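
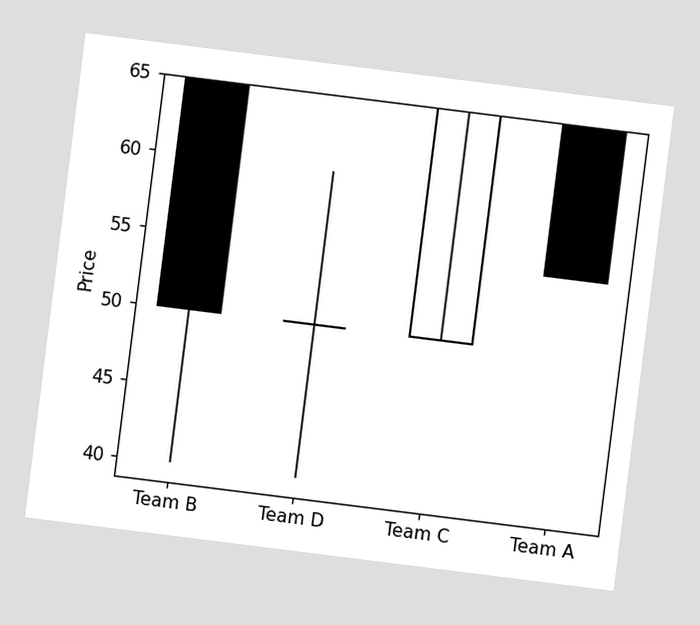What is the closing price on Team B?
The chart is tilted about 7° clockwise. The Team B candle closes at 50.

50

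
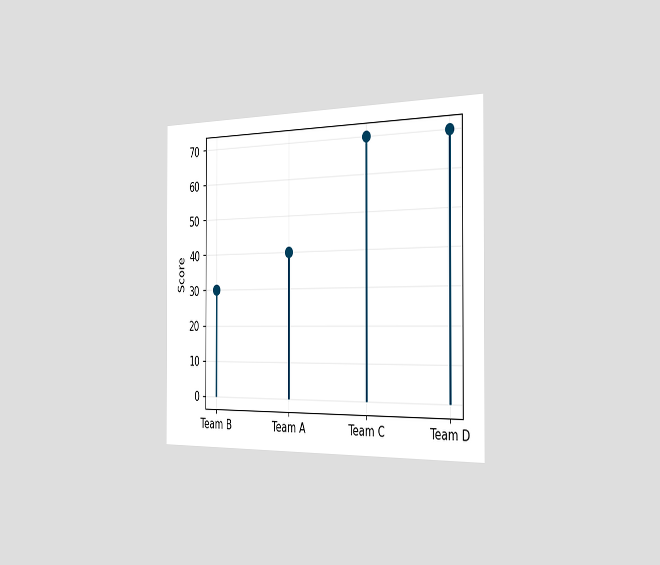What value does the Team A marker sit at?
The chart is viewed slightly from the right. The Team A marker sits at 40.

40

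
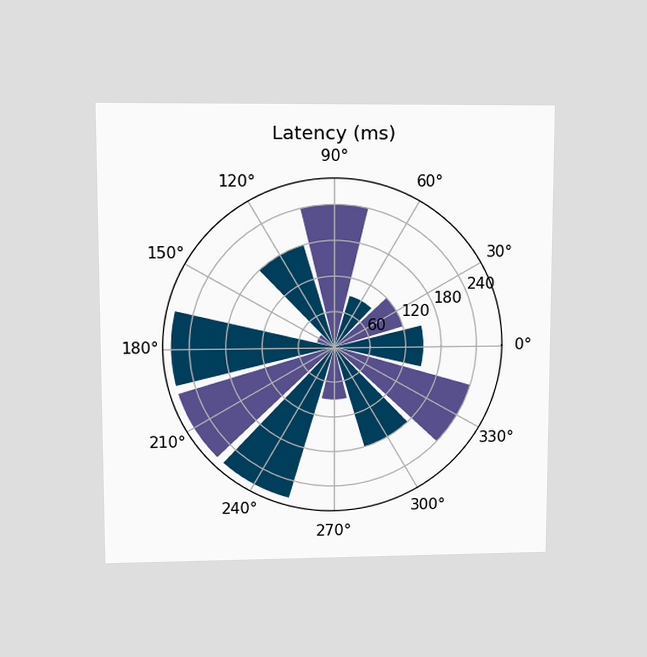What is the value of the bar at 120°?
The chart is viewed at a slight angle. The bar at 120° reaches 180ms on the radial axis.

180ms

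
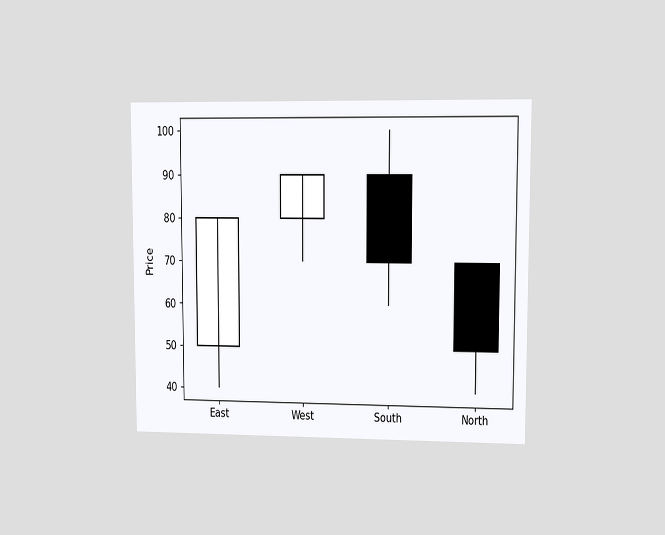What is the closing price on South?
70

The chart is viewed at a slight angle. The South candle closes at 70.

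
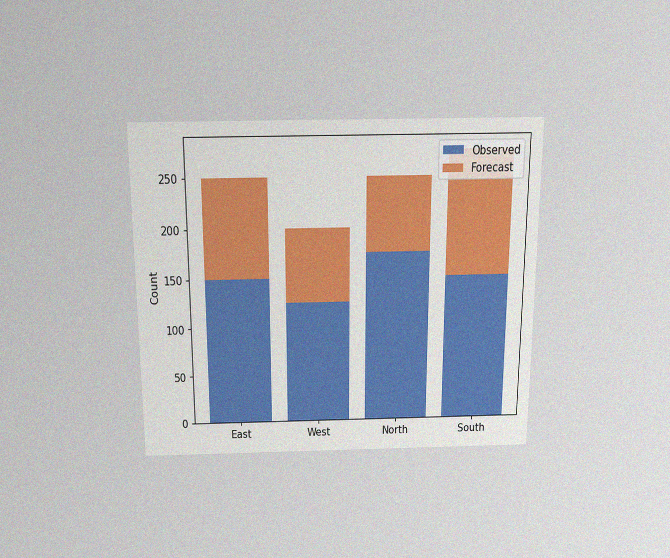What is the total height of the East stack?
250

The chart is viewed slightly from above, with some photo noise. The East stack's top reaches 250 on the y-axis.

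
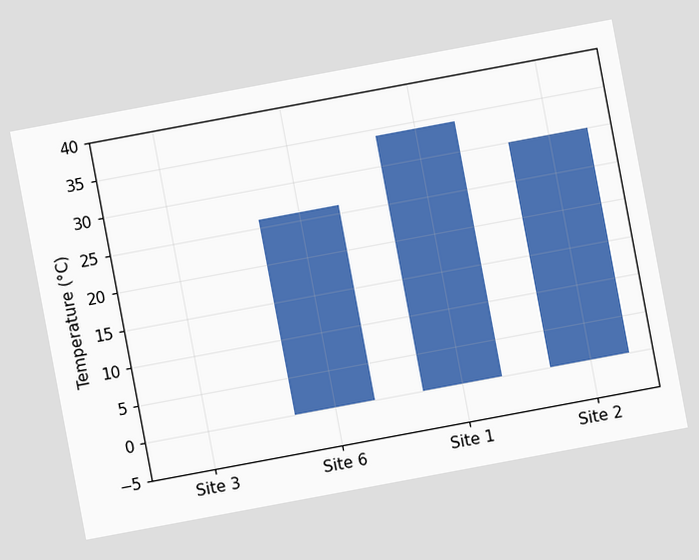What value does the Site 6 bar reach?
The chart is tilted about 11° counter-clockwise. Reading along the chart's y-axis, the Site 6 bar reaches 26°C.

26°C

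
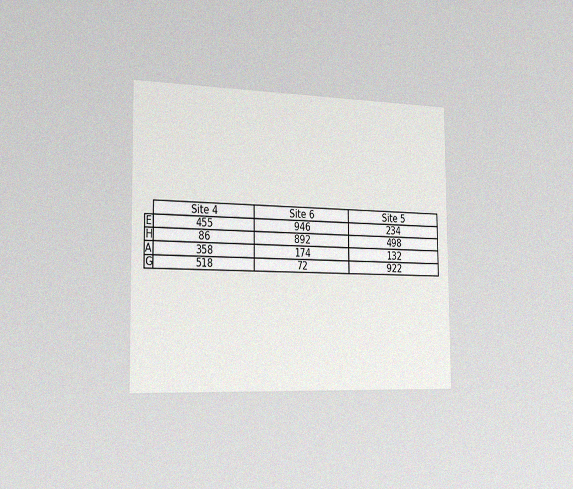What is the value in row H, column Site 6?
892

The chart is viewed slightly from the left, with some photo noise. The (H, Site 6) cell reads 892.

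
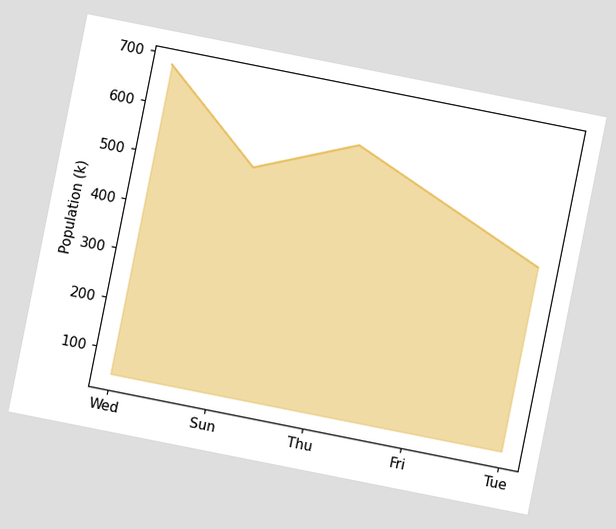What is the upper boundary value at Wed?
The chart is tilted about 11° clockwise. At Wed the upper boundary is at 680k.

680k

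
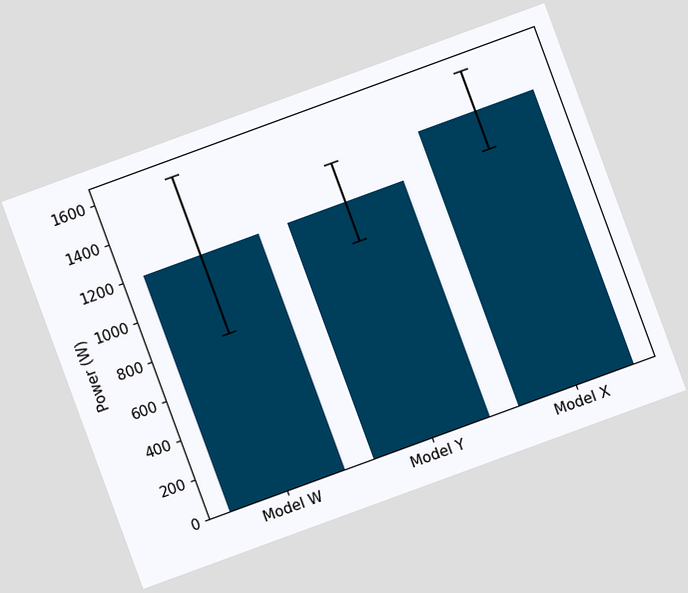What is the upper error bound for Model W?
The chart is tilted about 20° counter-clockwise. The Model W bar's upper whisker reaches 1600W.

1600W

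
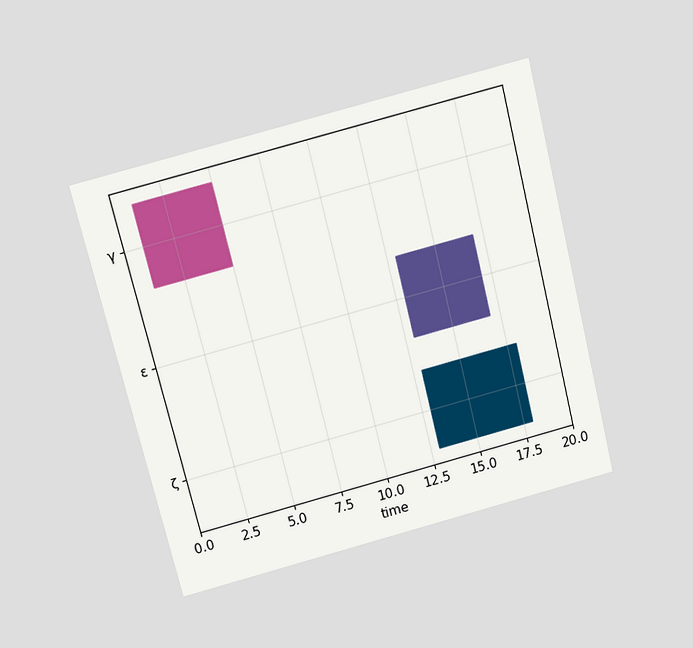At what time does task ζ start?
The chart is tilted about 14° counter-clockwise and viewed slightly from above. The ζ bar begins at t=13.

13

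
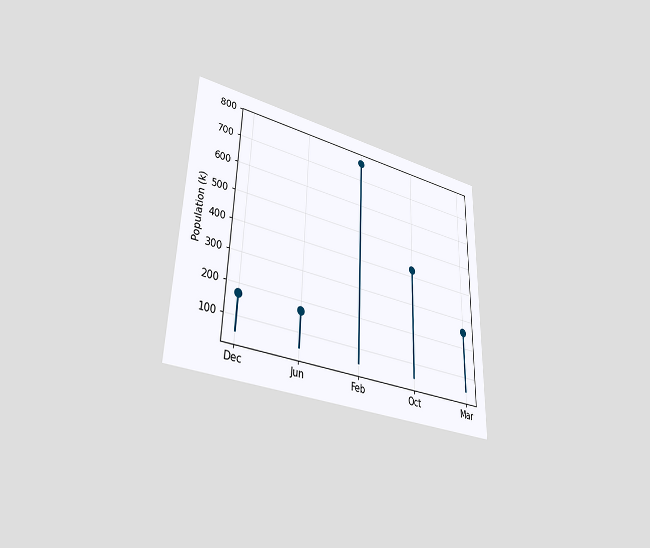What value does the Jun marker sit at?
The chart is viewed at a slight angle. The Jun marker sits at 170k.

170k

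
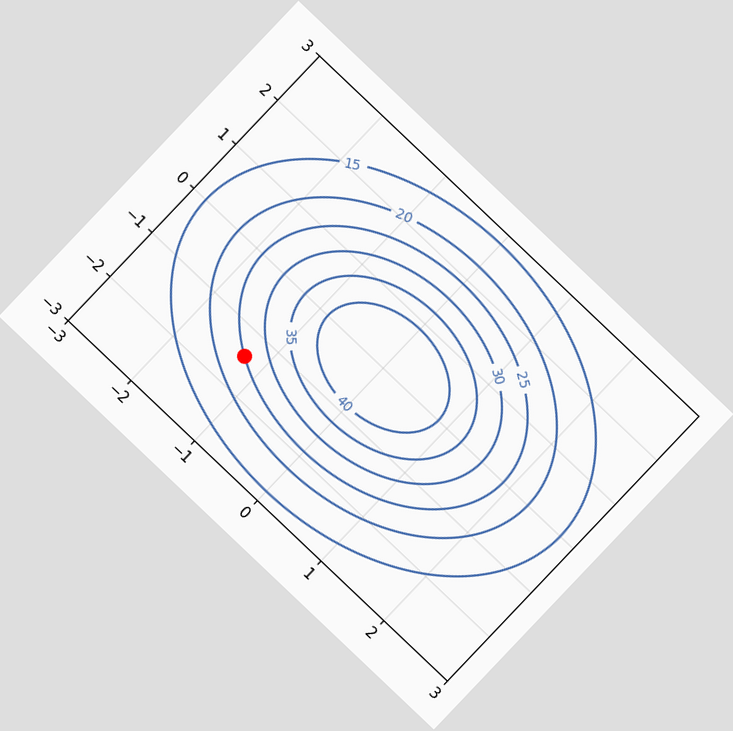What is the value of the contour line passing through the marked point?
25

The chart is tilted about 44° clockwise. The marked point sits on the contour labelled 25.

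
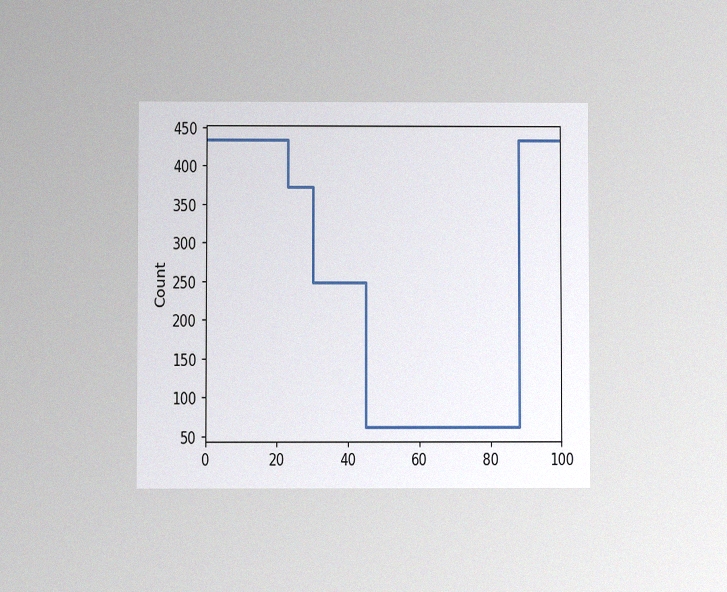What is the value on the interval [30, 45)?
248

The chart is viewed at a slight angle, with some photo noise. On [30, 45) the step sits at 248.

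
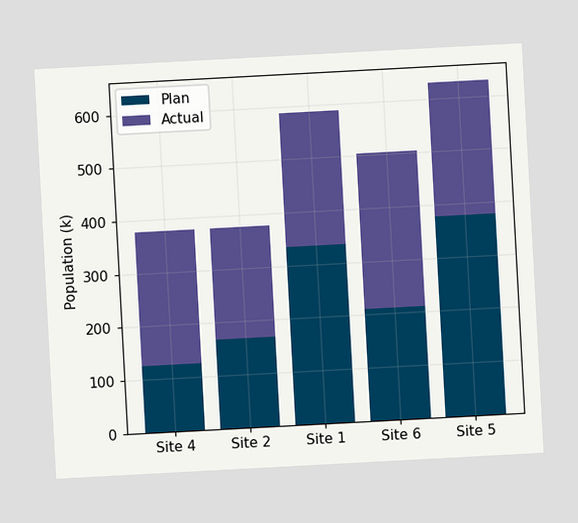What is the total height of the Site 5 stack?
630k

The chart is tilted about 3° counter-clockwise. The Site 5 stack's top reaches 630k on the y-axis.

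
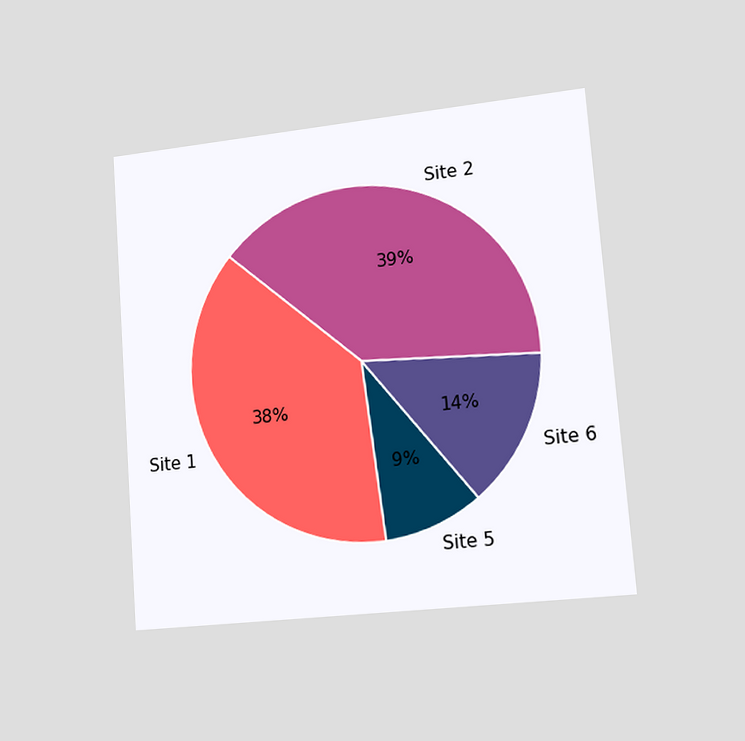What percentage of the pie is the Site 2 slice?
The chart is tilted about 4° counter-clockwise and viewed slightly from the right. The Site 2 slice takes up 39% of the pie.

39%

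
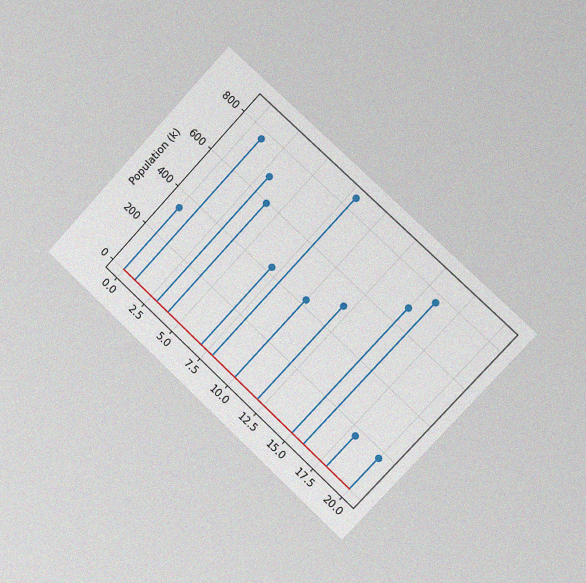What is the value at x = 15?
The chart is tilted about 43° clockwise and viewed slightly from the right, with some photo noise. The stem at x=15 reaches 680k.

680k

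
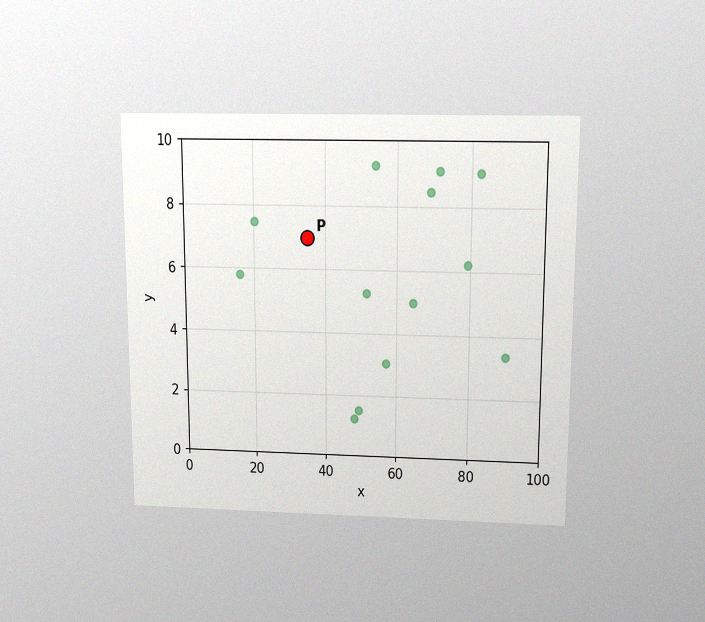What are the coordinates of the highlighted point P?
(35, 7)

The chart is viewed slightly from above, with some photo noise. Following the gridlines from P to each axis, P sits at (35, 7).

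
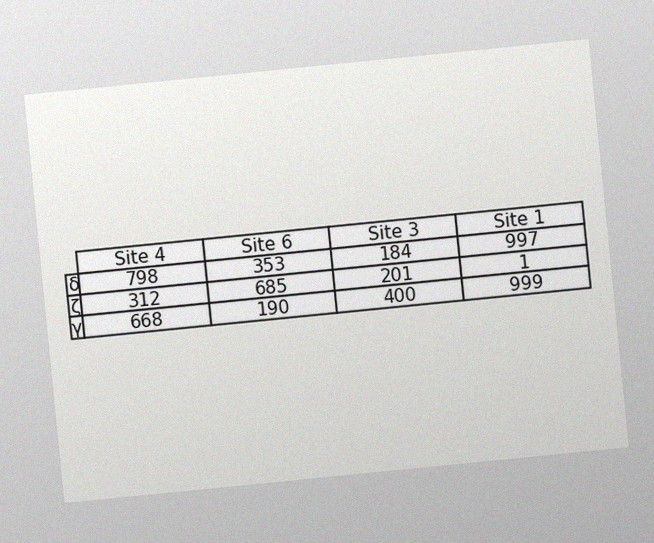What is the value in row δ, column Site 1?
997

The chart is tilted about 6° counter-clockwise, with some photo noise. The (δ, Site 1) cell reads 997.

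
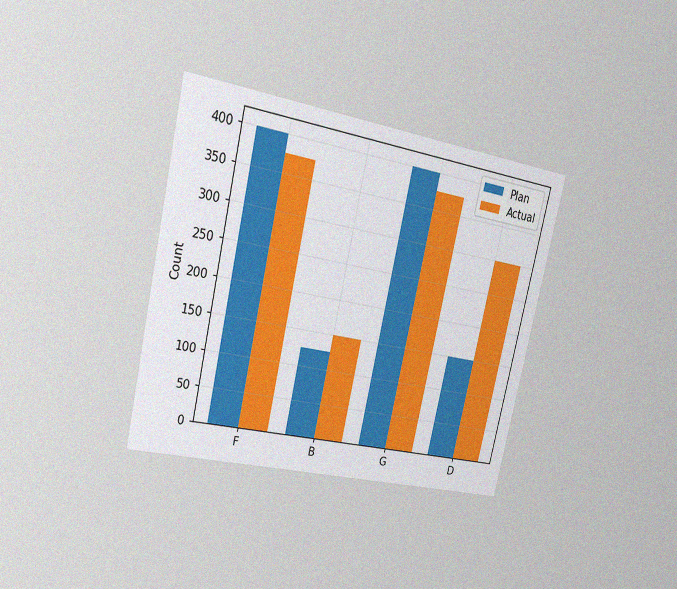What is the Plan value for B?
The chart is tilted about 13° clockwise and viewed slightly from the left, with some photo noise. The Plan bar at B reaches 125 on the y-axis.

125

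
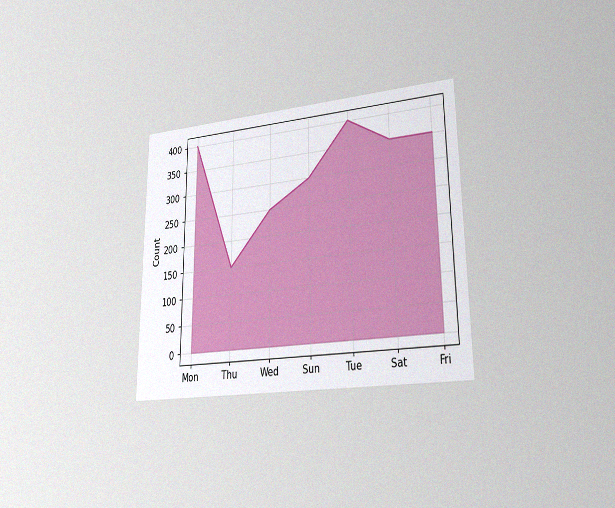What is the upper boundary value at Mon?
400

The chart is viewed at a slight angle, with some photo noise. At Mon the upper boundary is at 400.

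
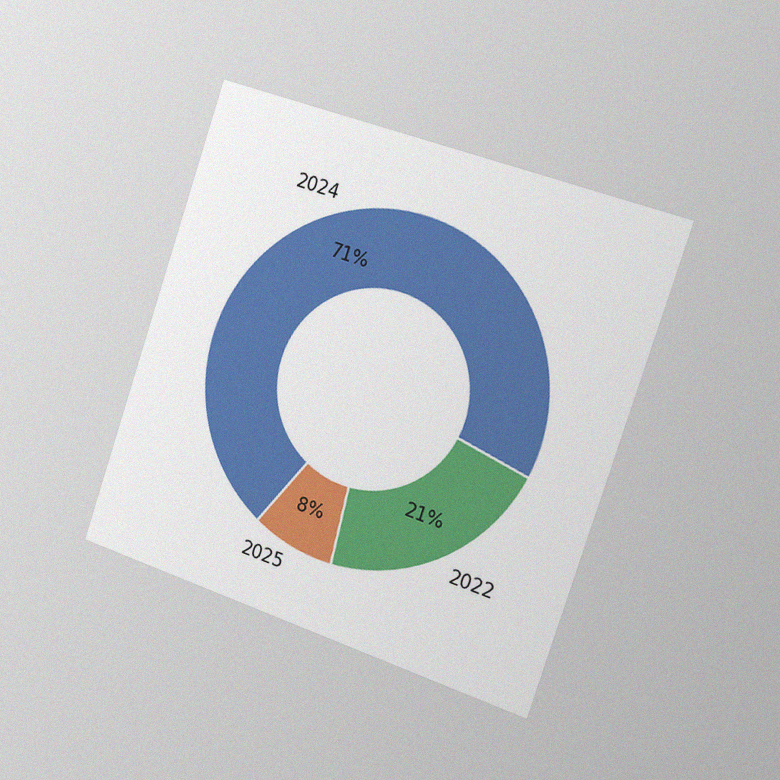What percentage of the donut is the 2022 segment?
21%

The chart is tilted about 18° clockwise and viewed slightly from the right, with some photo noise. The 2022 segment takes up 21% of the ring.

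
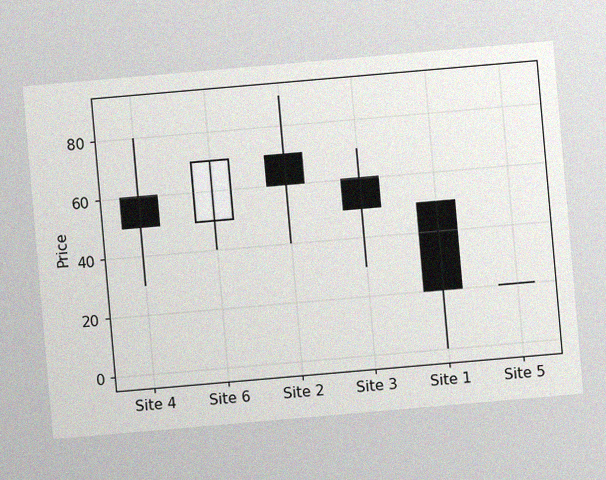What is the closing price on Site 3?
The chart is tilted about 5° counter-clockwise, with some photo noise. The Site 3 candle closes at 50.

50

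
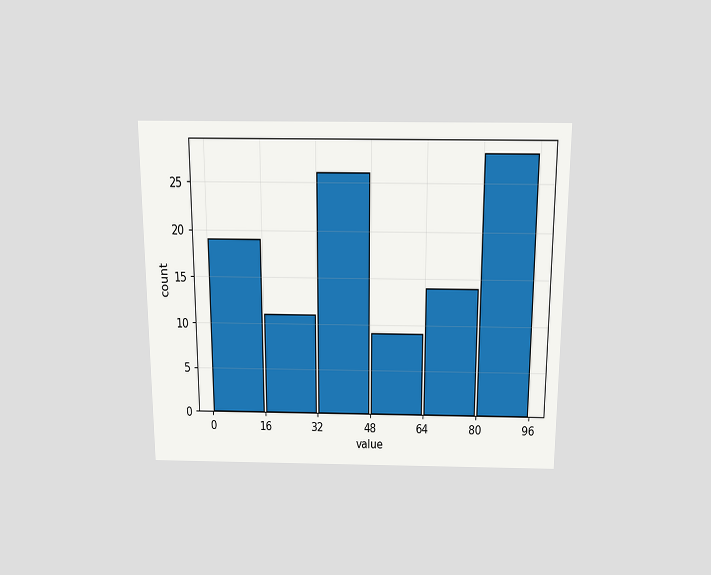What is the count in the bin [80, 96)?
The chart is viewed slightly from above. The [80, 96) bin has height 28.

28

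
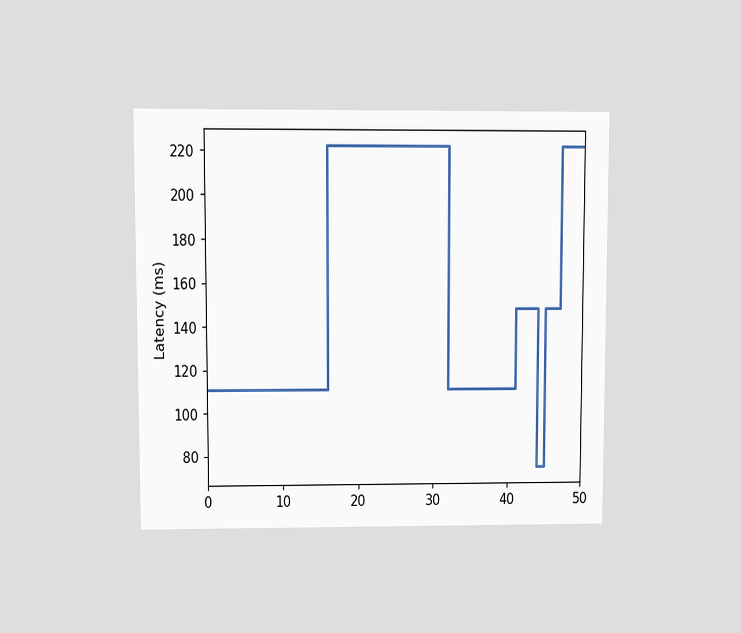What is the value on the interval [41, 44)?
The chart is viewed at a slight angle. On [41, 44) the step sits at 148ms.

148ms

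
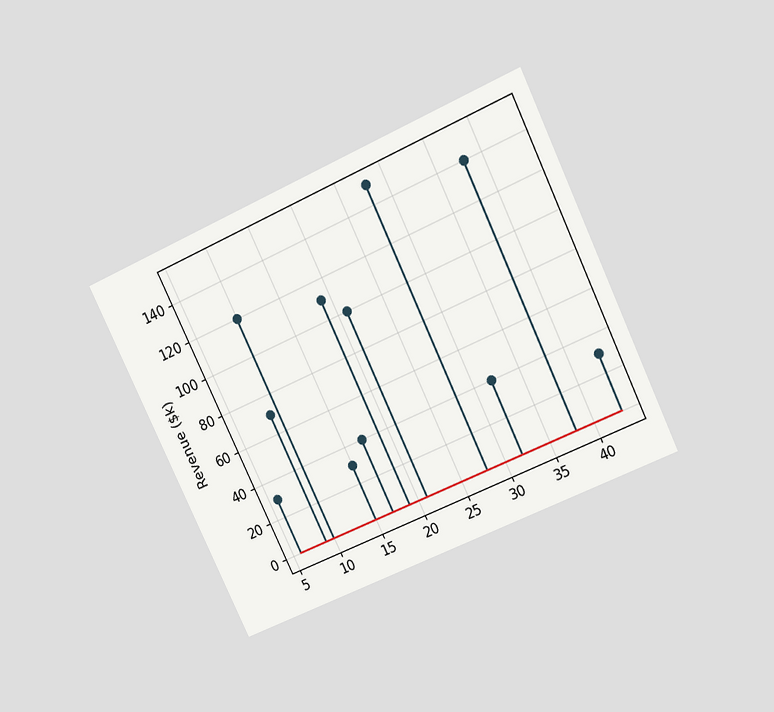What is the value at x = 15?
$30k

The chart is tilted about 25° counter-clockwise and viewed slightly from above. The stem at x=15 reaches $30k.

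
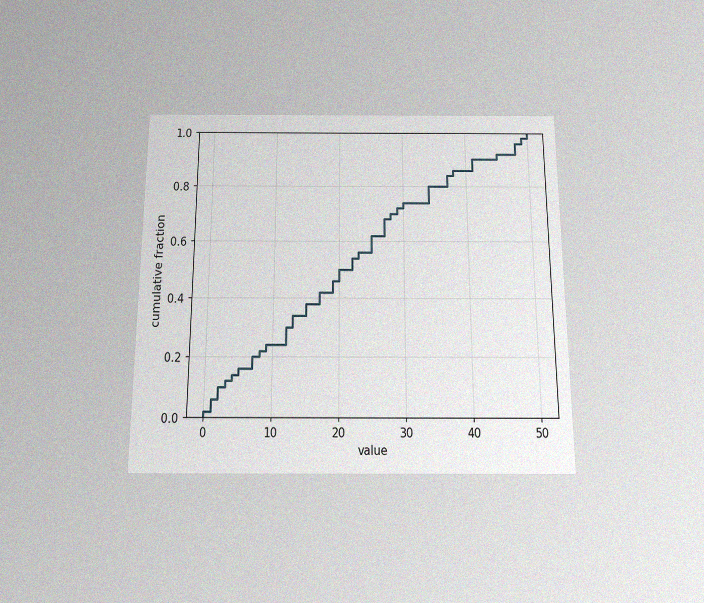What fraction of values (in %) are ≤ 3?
12%

The chart is viewed slightly from below, with some photo noise. At x=3 the ECDF step is at 12%.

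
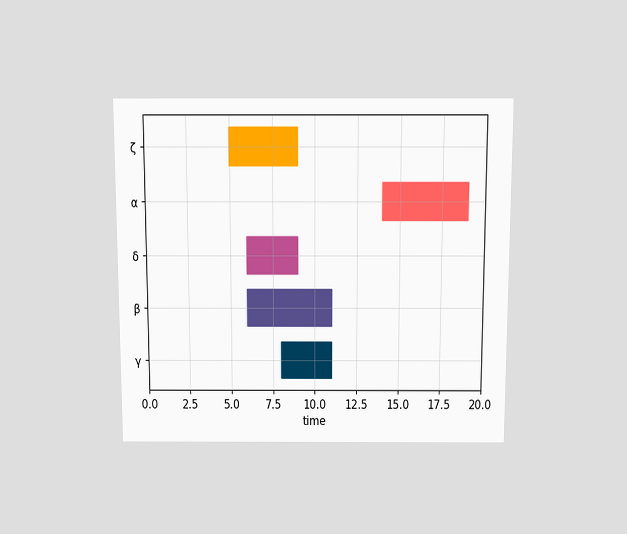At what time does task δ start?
The chart is viewed slightly from above. The δ bar begins at t=6.

6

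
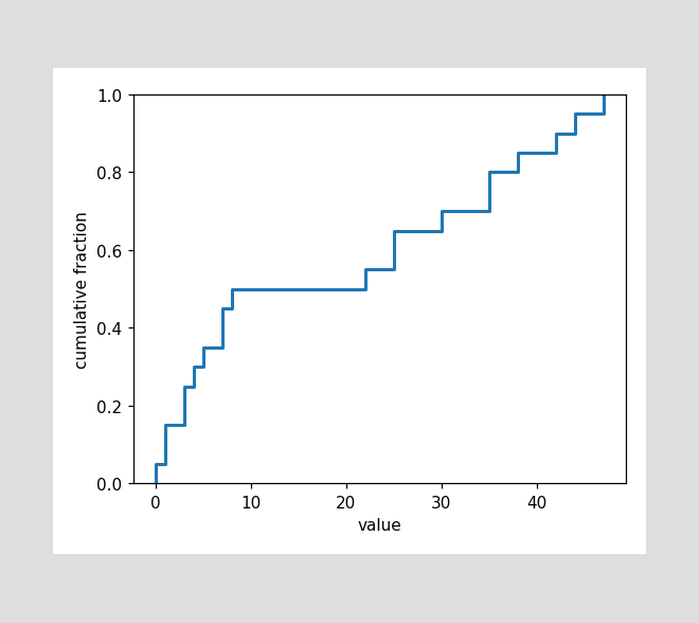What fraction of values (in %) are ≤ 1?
15%

At x=1 the ECDF step is at 15%.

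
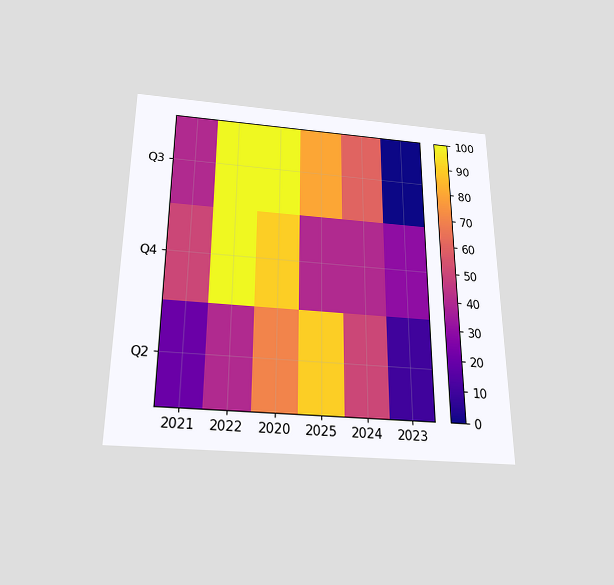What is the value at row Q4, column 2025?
40

The chart is viewed slightly from below. Matching cell (Q4, 2025) against the colorbar gives 40.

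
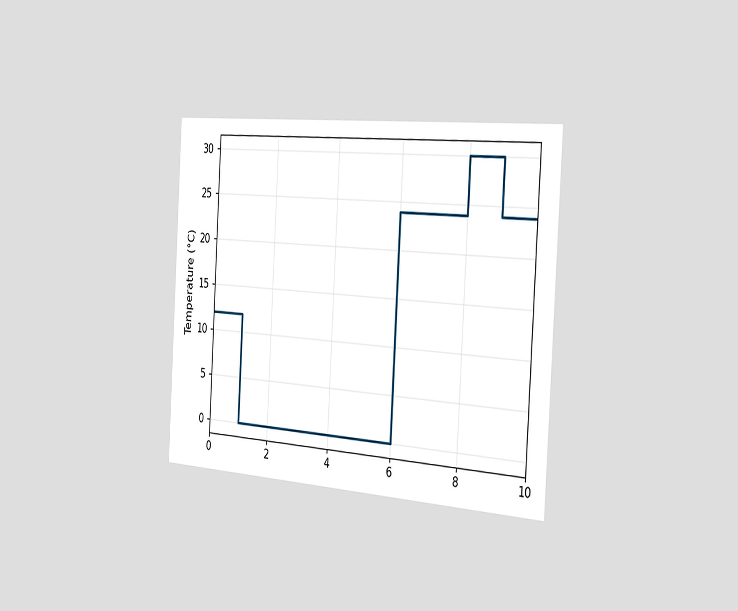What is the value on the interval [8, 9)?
30°C

The chart is tilted about 3° clockwise and viewed slightly from the right. On [8, 9) the step sits at 30°C.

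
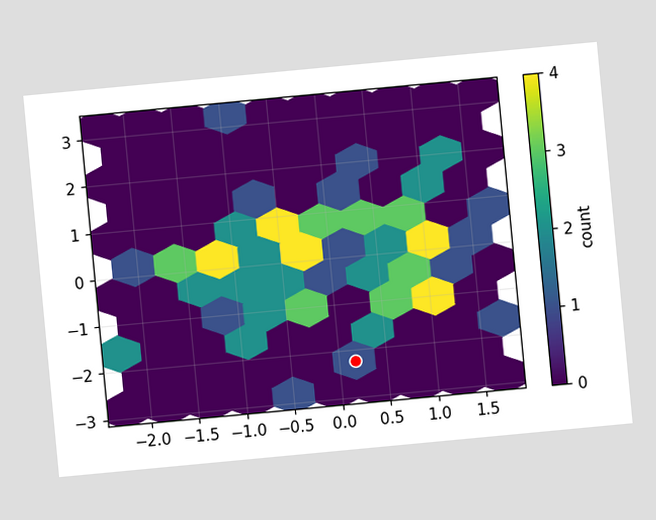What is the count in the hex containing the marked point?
1

The chart is tilted about 5° counter-clockwise. The marked hex reads 1 on the colorbar.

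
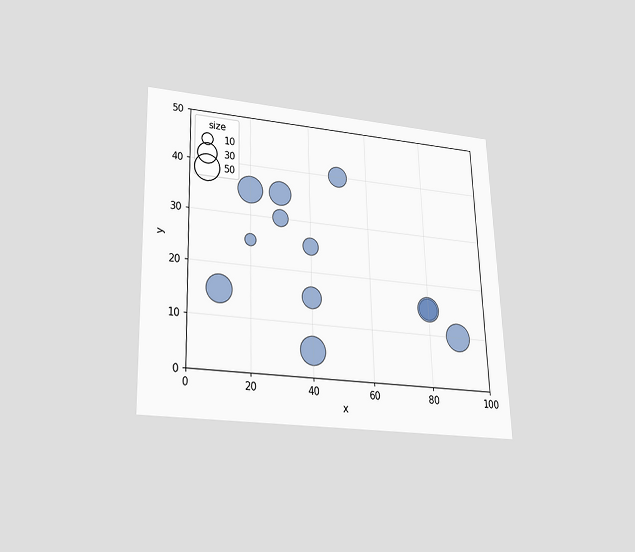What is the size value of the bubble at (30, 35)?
40

The chart is viewed slightly from below. Matching the bubble at (30, 35) against the size legend gives 40.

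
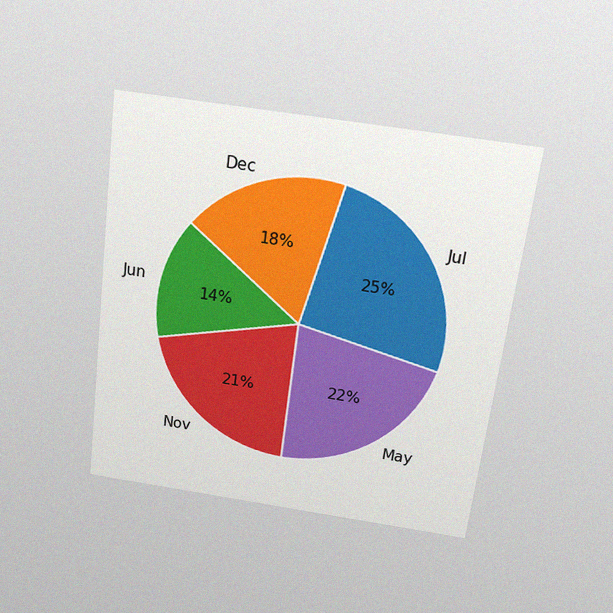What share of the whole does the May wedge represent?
The chart is tilted about 7° clockwise and viewed slightly from above, with some photo noise. The May slice takes up 22% of the pie.

22%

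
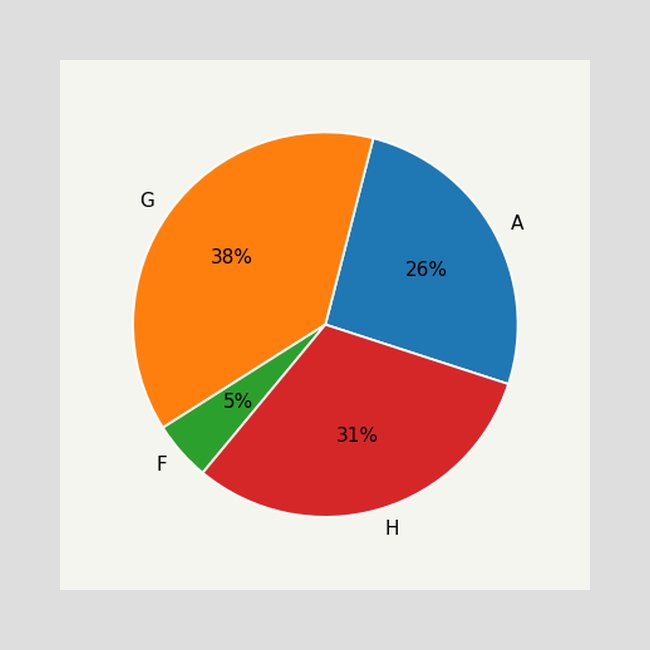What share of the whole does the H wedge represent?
31%

The H slice takes up 31% of the pie.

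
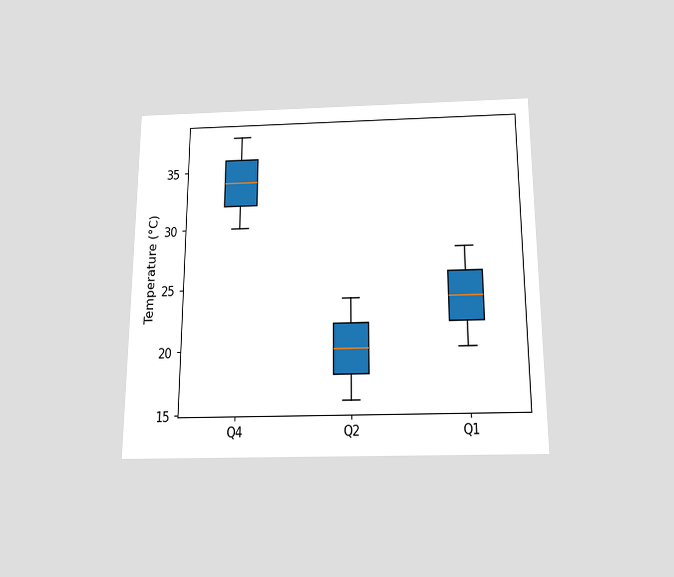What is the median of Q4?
The chart is viewed slightly from below. The median line in the Q4 box sits at 34°C.

34°C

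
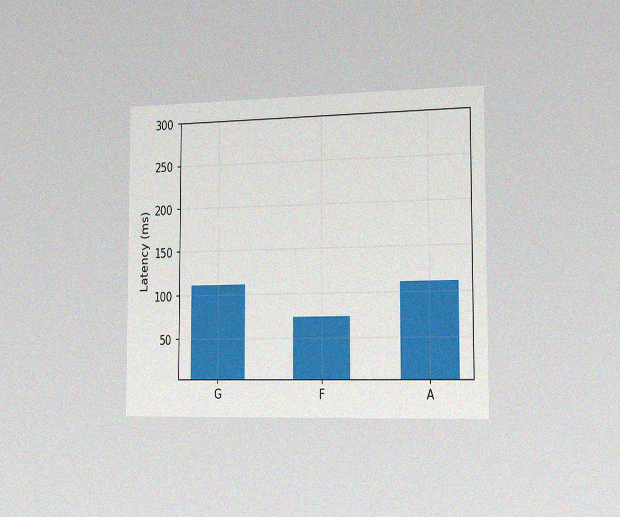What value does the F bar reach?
74ms

The chart is viewed slightly from the right, with some photo noise. Reading along the chart's y-axis, the F bar reaches 74ms.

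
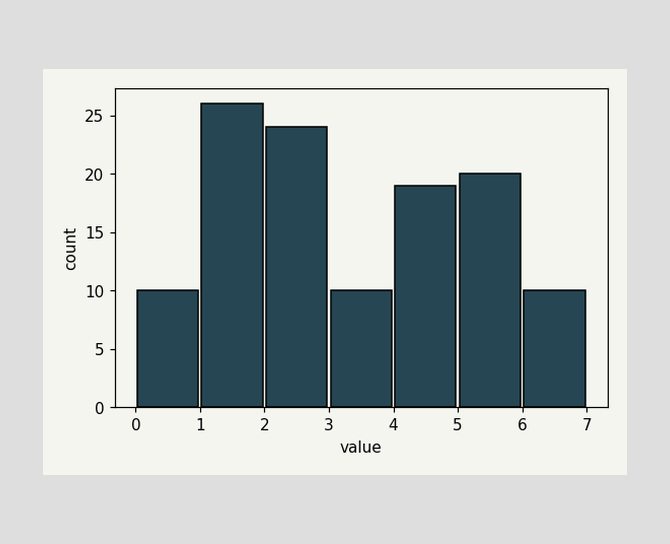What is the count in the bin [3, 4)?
10

The [3, 4) bin has height 10.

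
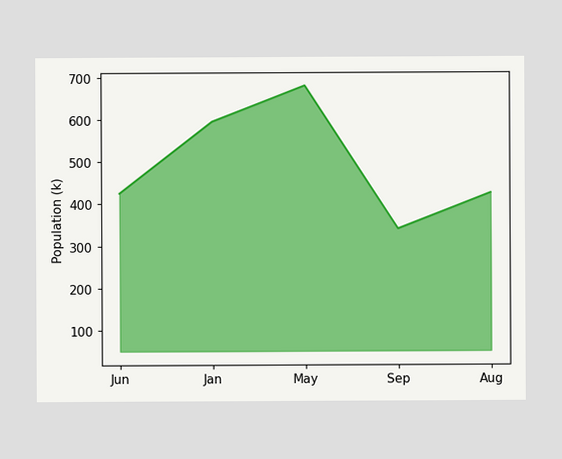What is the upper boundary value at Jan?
595k

At Jan the upper boundary is at 595k.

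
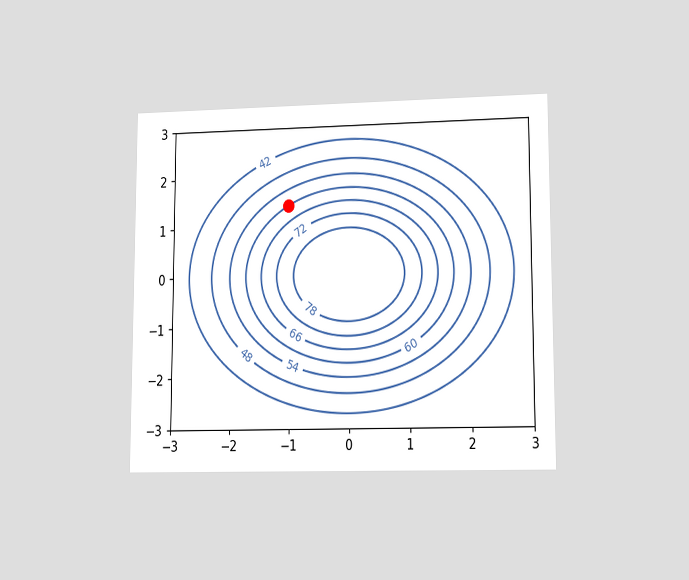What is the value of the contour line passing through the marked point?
The chart is viewed at a slight angle. The marked point sits on the contour labelled 60.

60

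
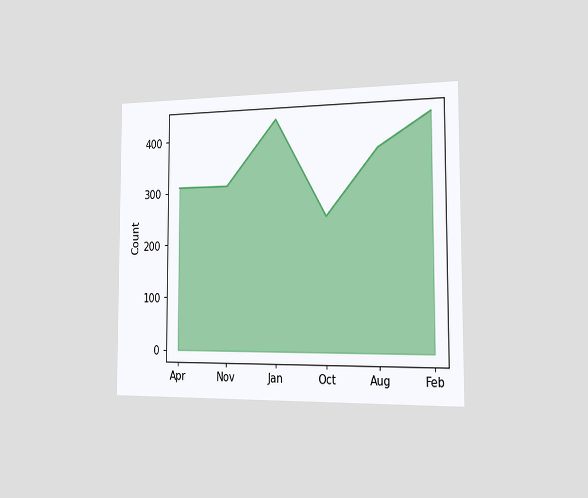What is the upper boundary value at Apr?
The chart is viewed slightly from the right. At Apr the upper boundary is at 310.

310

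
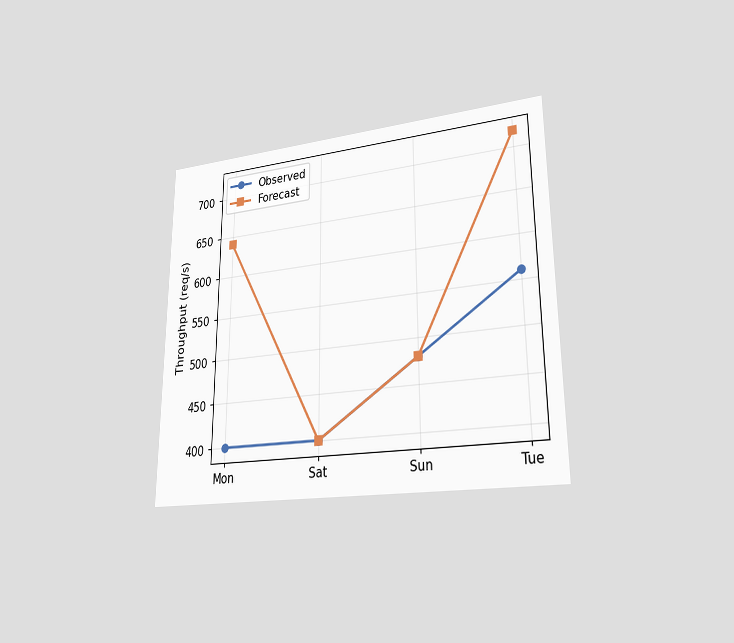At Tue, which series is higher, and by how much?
The chart is viewed at a slight angle. At Tue, Forecast sits above the other line by 160req/s.

Forecast, by 160req/s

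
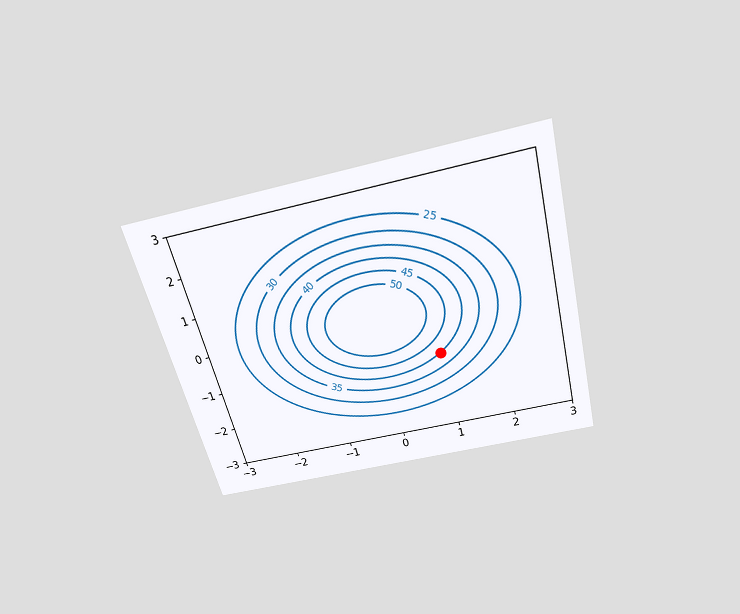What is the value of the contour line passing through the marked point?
40

The chart is tilted about 15° counter-clockwise and viewed slightly from above. The marked point sits on the contour labelled 40.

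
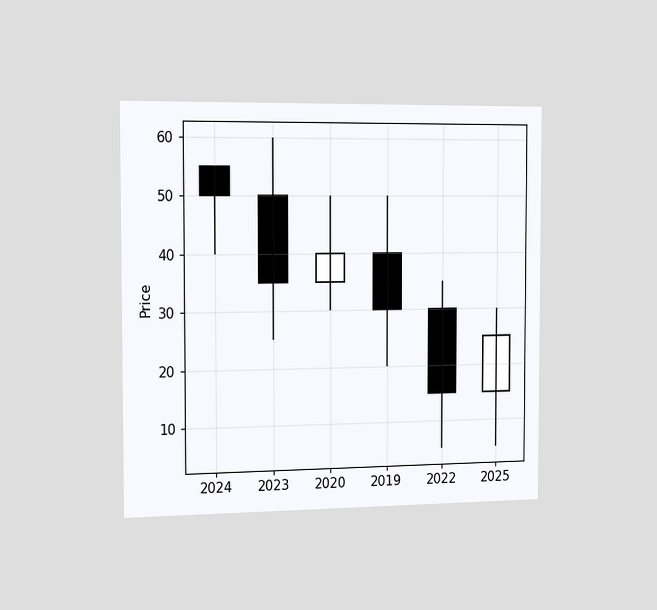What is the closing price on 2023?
The chart is viewed slightly from the left. The 2023 candle closes at 35.

35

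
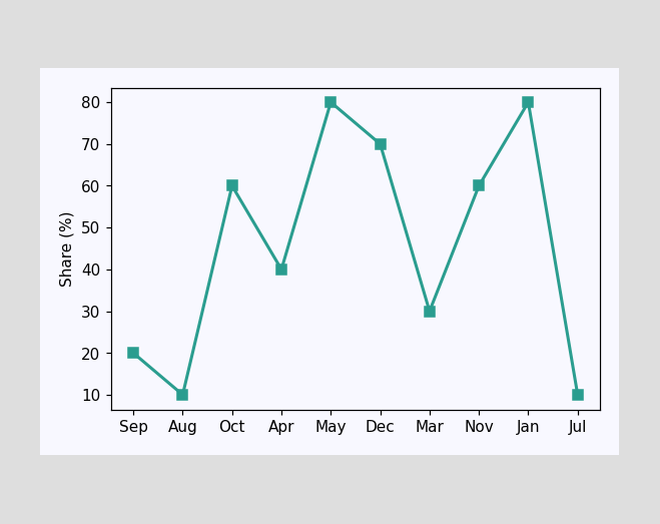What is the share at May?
At May, the line is at 80%.

80%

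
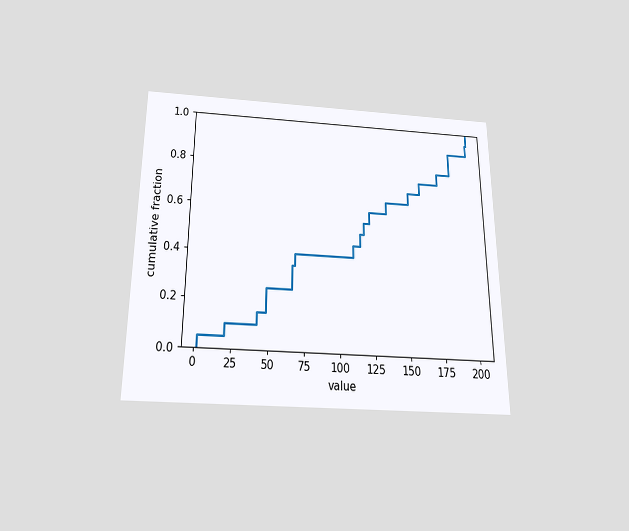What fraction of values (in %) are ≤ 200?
The chart is viewed slightly from below. At x=200 the ECDF step is at 100%.

100%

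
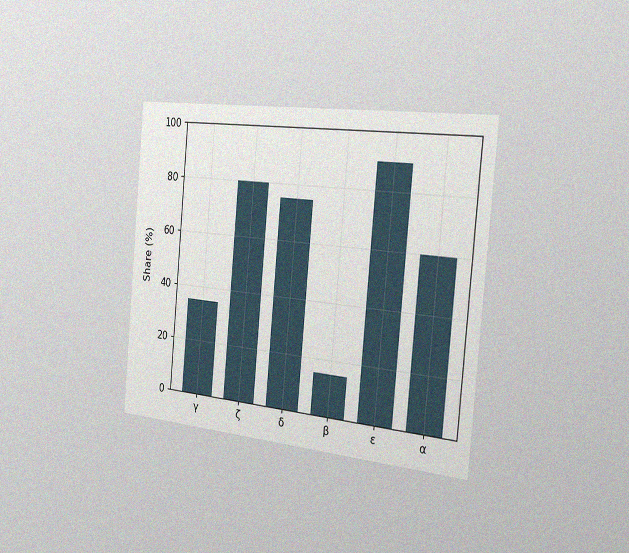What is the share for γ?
35%

The chart is tilted about 5° clockwise and viewed slightly from the right, with some photo noise. Reading along the chart's y-axis, the γ bar reaches 35%.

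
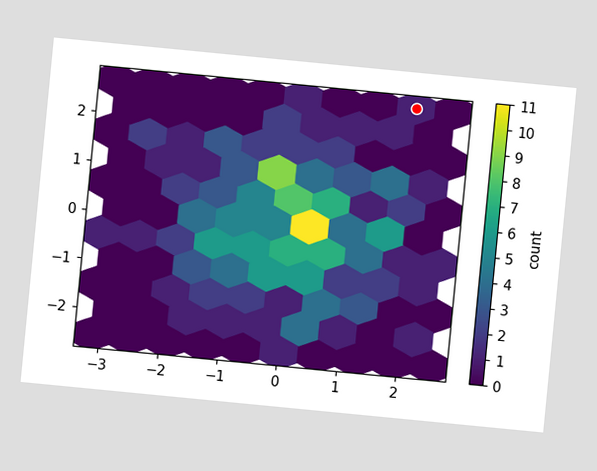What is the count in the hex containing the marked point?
The chart is tilted about 6° clockwise. The marked hex reads 1 on the colorbar.

1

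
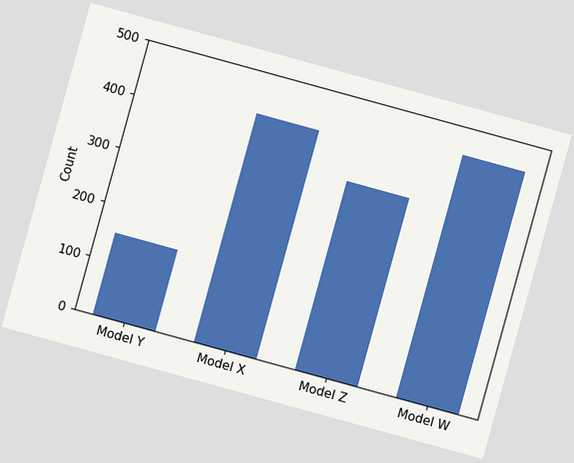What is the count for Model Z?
The chart is tilted about 15° clockwise. Reading along the chart's y-axis, the Model Z bar reaches 350.

350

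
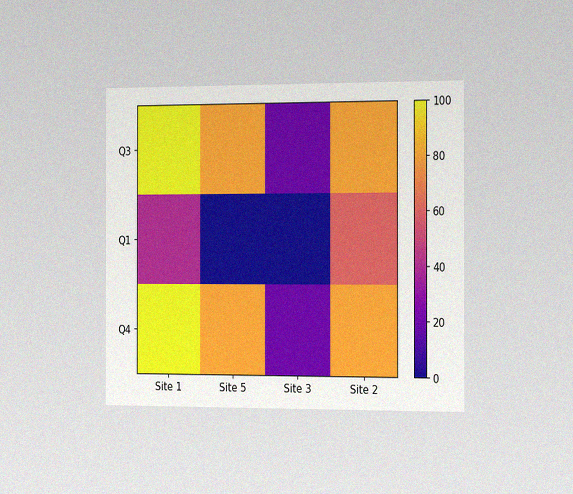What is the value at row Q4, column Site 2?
The chart is viewed slightly from the right, with some photo noise. Matching cell (Q4, Site 2) against the colorbar gives 80.

80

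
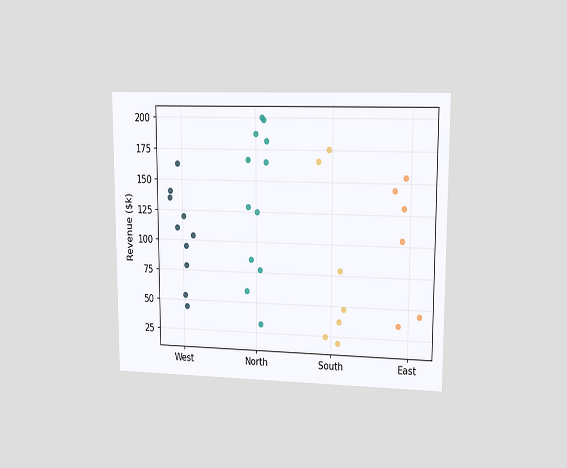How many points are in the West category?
10

The chart is viewed at a slight angle. Counting the markers in the West column gives 10.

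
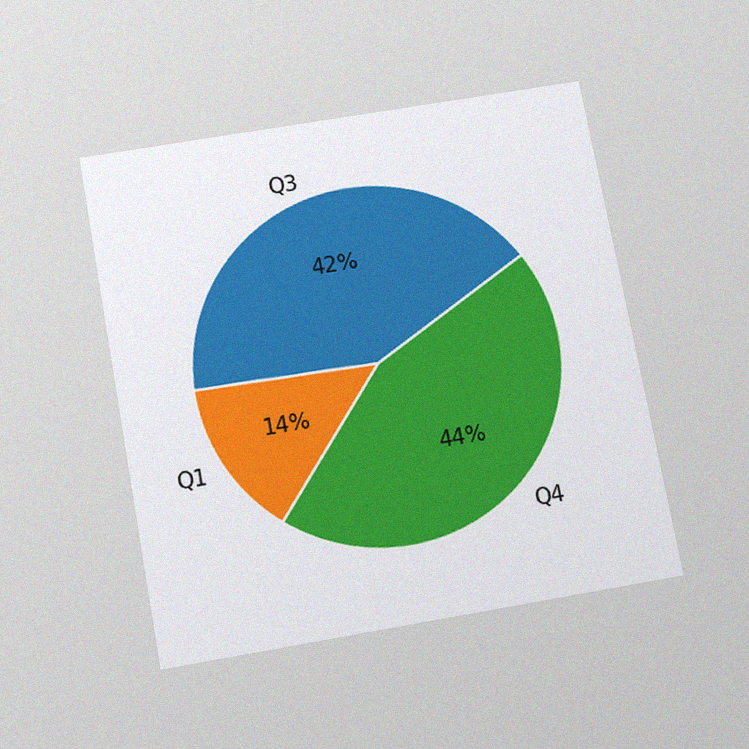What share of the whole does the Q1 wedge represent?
14%

The chart is tilted about 10° counter-clockwise and viewed slightly from below, with some photo noise. The Q1 slice takes up 14% of the pie.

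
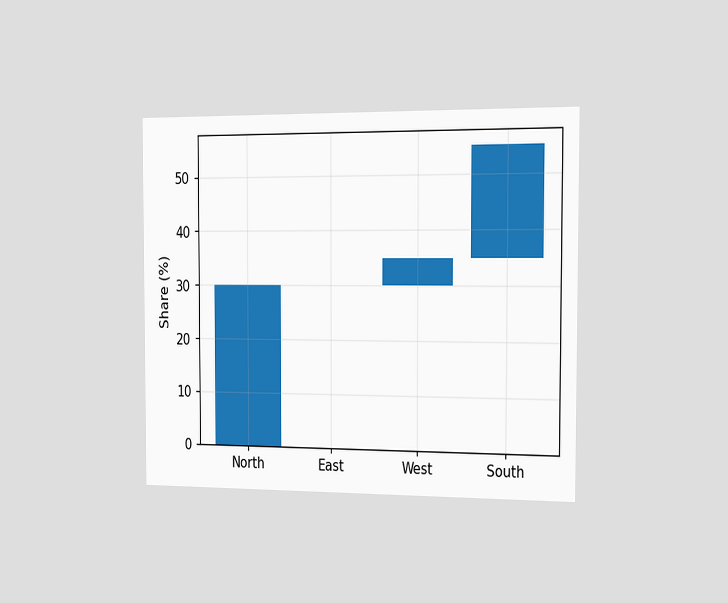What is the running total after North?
30%

The chart is viewed slightly from the right. After North the running total reaches 30%.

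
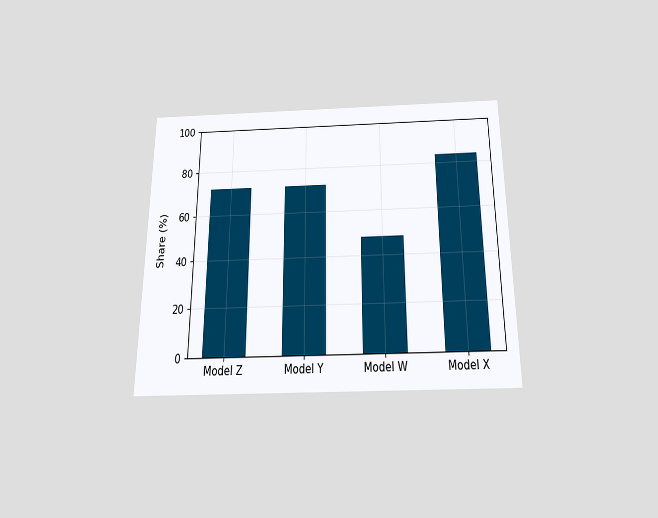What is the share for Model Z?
The chart is viewed slightly from below. Reading along the chart's y-axis, the Model Z bar reaches 72%.

72%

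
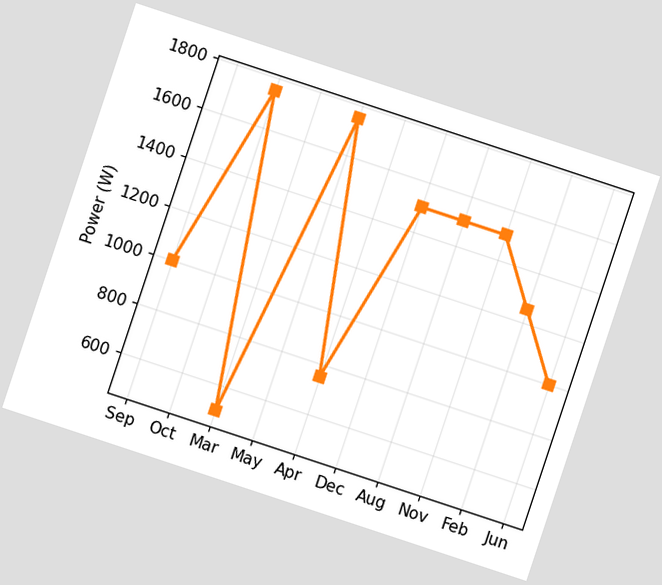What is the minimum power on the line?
The chart is tilted about 18° clockwise. The lowest point is at Mar, and reading across to the y-axis gives 500W.

500W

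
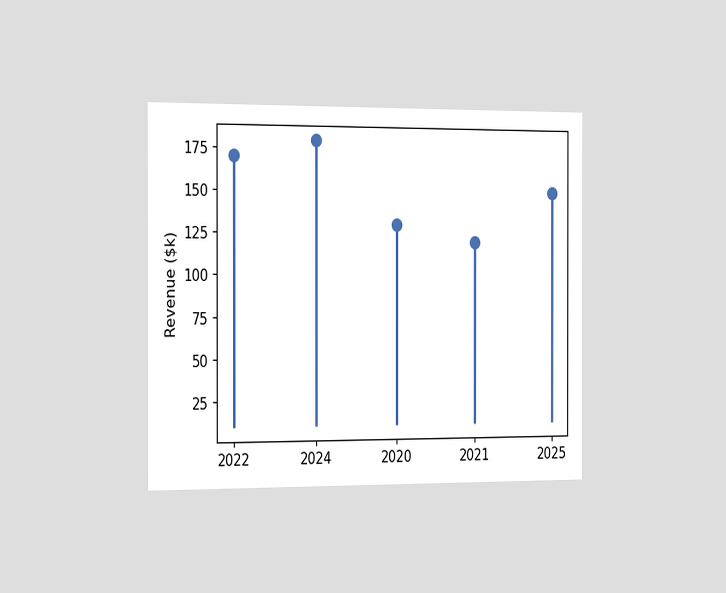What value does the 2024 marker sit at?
The chart is viewed slightly from the left. The 2024 marker sits at $180k.

$180k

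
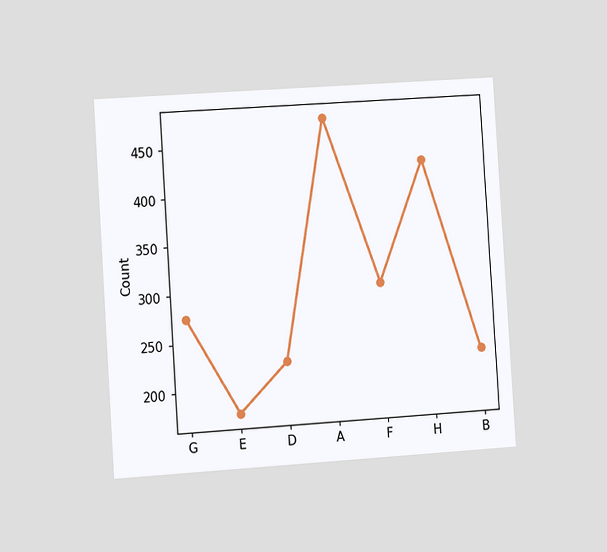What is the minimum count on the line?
175

The chart is tilted about 4° counter-clockwise and viewed slightly from the left. The lowest point is at E, and reading across to the y-axis gives 175.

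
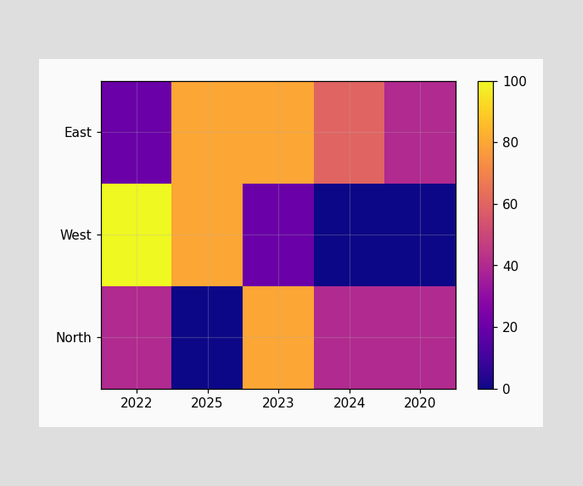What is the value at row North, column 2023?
80

Matching cell (North, 2023) against the colorbar gives 80.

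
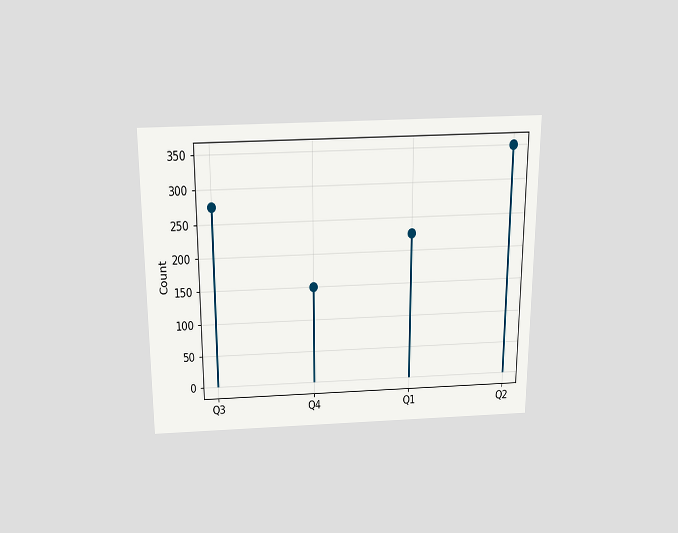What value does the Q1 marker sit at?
The chart is viewed slightly from above. The Q1 marker sits at 225.

225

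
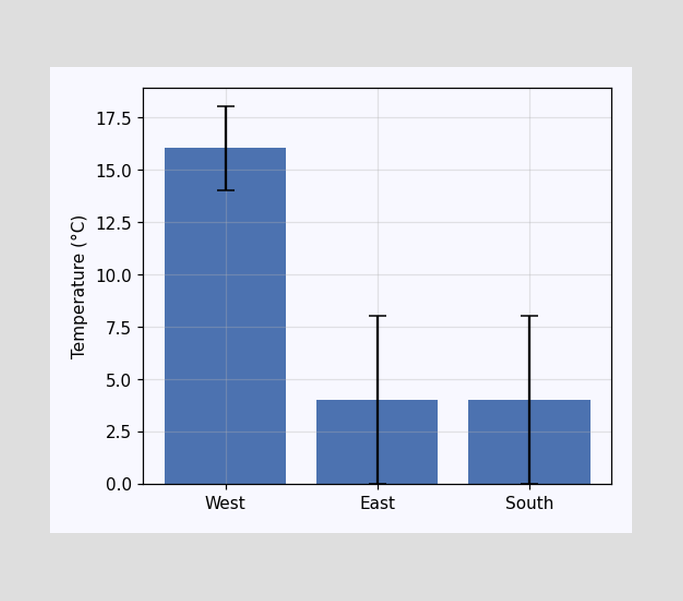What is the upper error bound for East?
8°C

The East bar's upper whisker reaches 8°C.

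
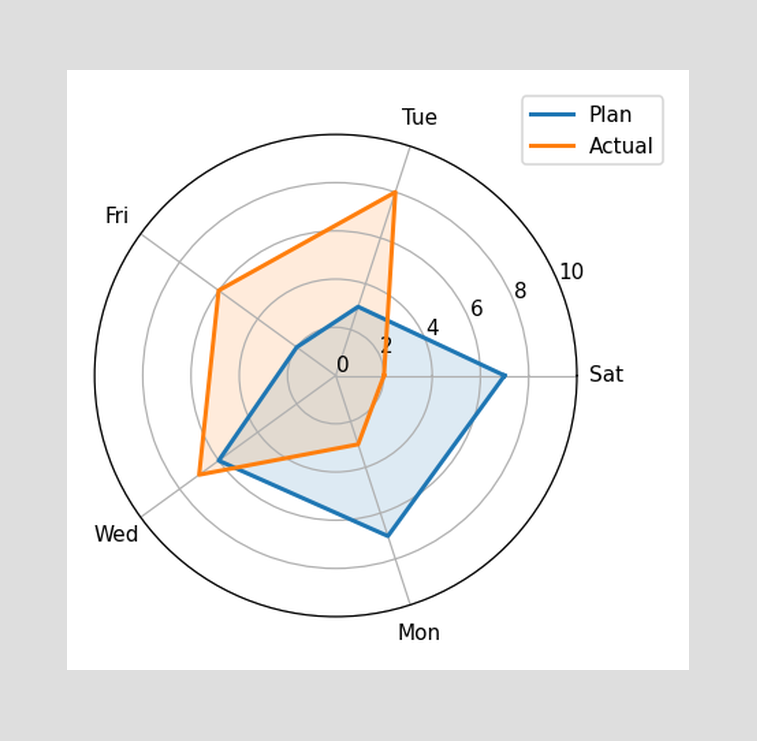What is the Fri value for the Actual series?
On the Fri axis, Actual reaches 6.

6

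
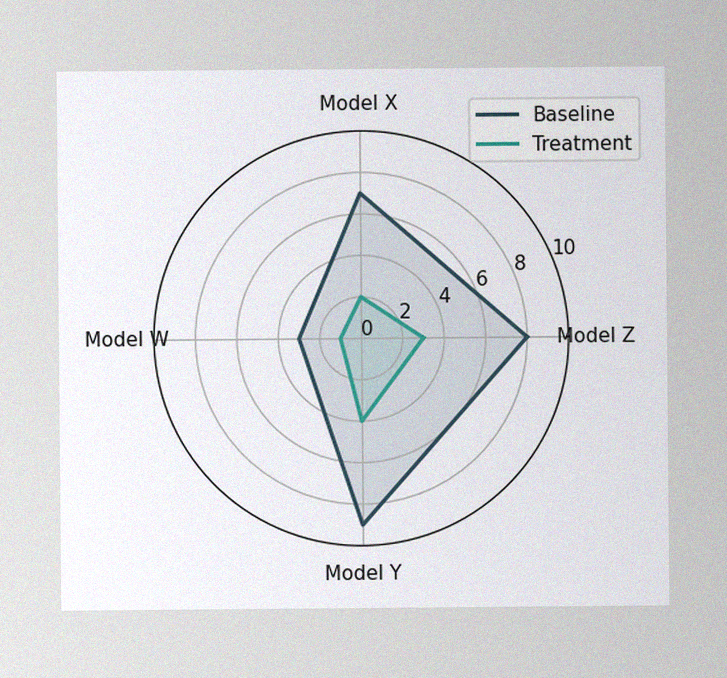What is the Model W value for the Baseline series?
3

The image has some photo noise and uneven lighting. On the Model W axis, Baseline reaches 3.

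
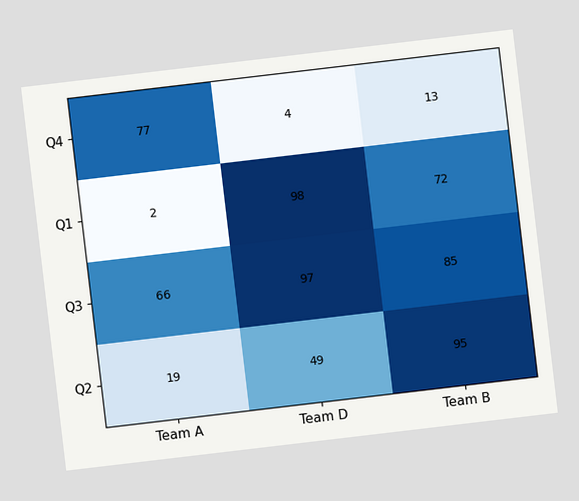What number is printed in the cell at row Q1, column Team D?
The chart is tilted about 7° counter-clockwise. The (Q1, Team D) cell reads 98.

98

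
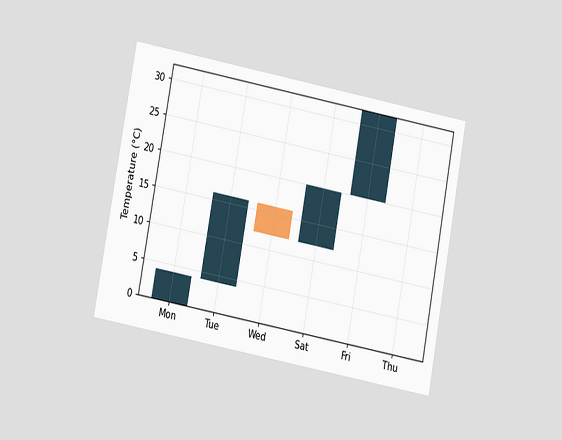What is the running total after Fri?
The chart is tilted about 11° clockwise and viewed at a slight angle. After Fri the running total reaches 32°C.

32°C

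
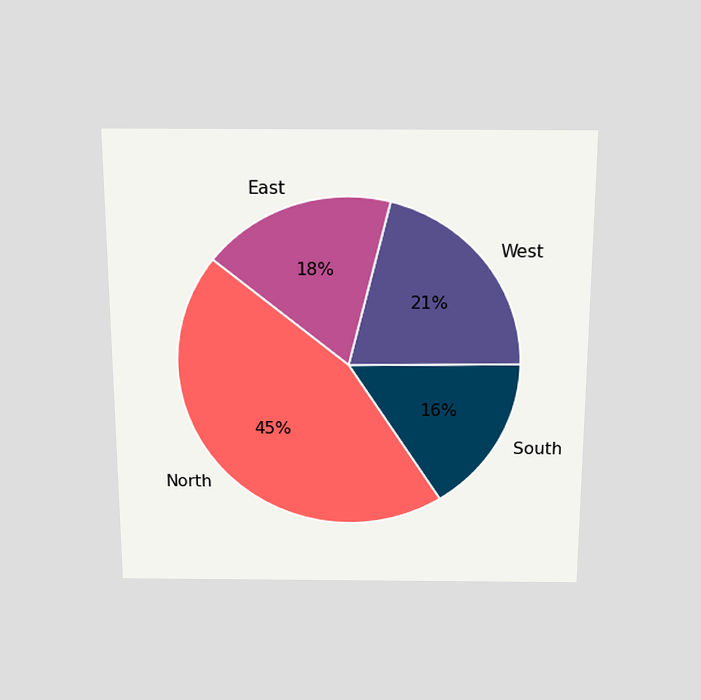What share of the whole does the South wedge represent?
16%

The chart is viewed slightly from above. The South slice takes up 16% of the pie.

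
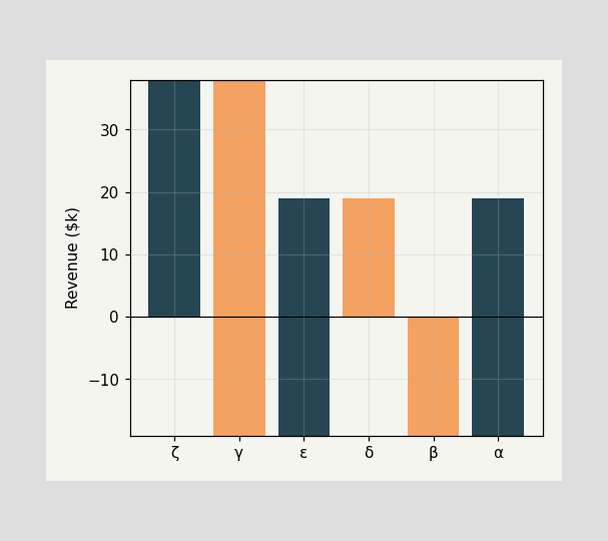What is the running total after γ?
$-19k

After γ the running total reaches $-19k.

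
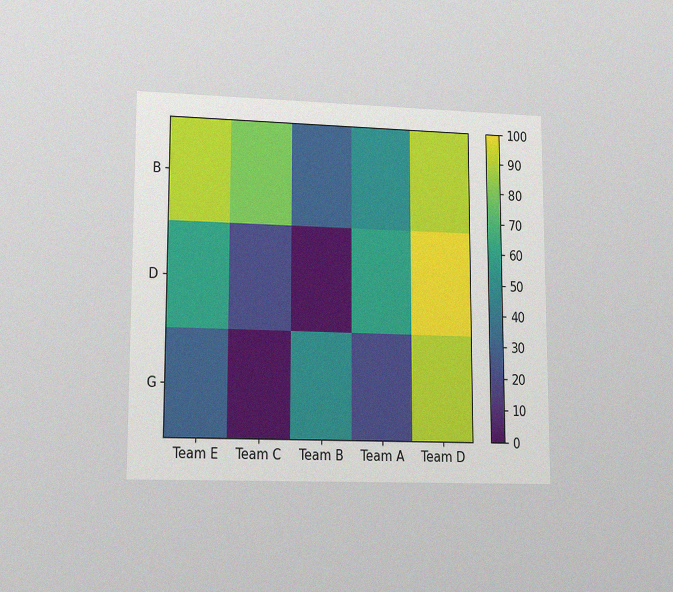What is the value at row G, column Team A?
The chart is viewed at a slight angle, with some photo noise. Matching cell (G, Team A) against the colorbar gives 20.

20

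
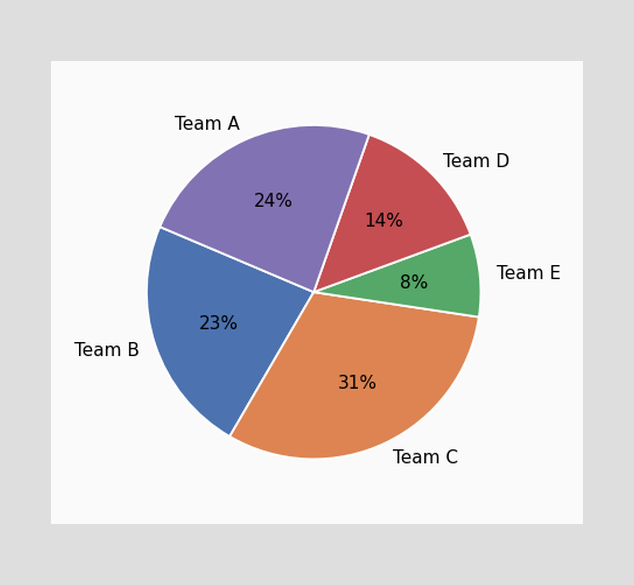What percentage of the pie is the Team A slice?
24%

The Team A slice takes up 24% of the pie.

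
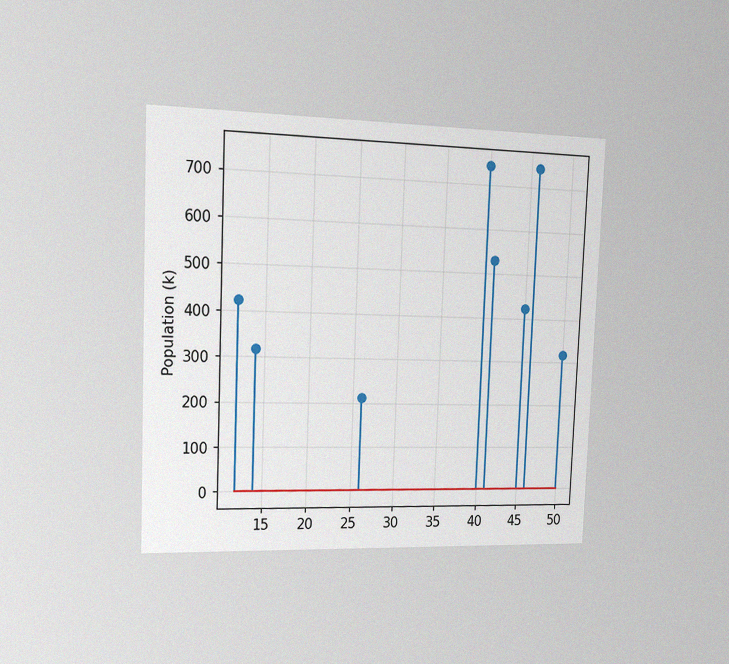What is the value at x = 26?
The chart is tilted about 2° clockwise and viewed slightly from the left, with some photo noise. The stem at x=26 reaches 212k.

212k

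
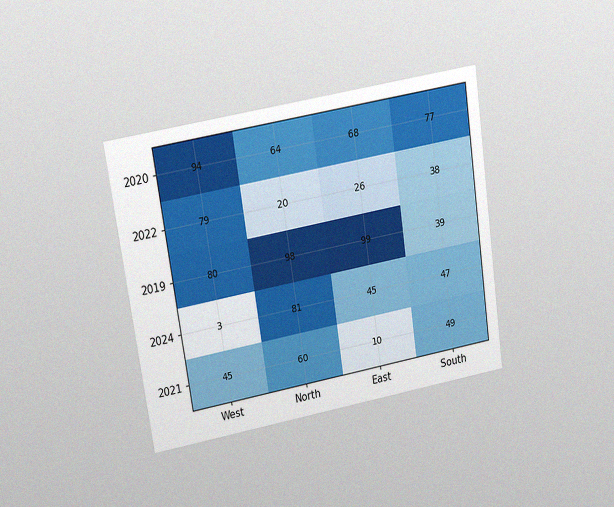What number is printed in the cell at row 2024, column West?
3

The chart is tilted about 9° counter-clockwise and viewed slightly from above, with some photo noise. The (2024, West) cell reads 3.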